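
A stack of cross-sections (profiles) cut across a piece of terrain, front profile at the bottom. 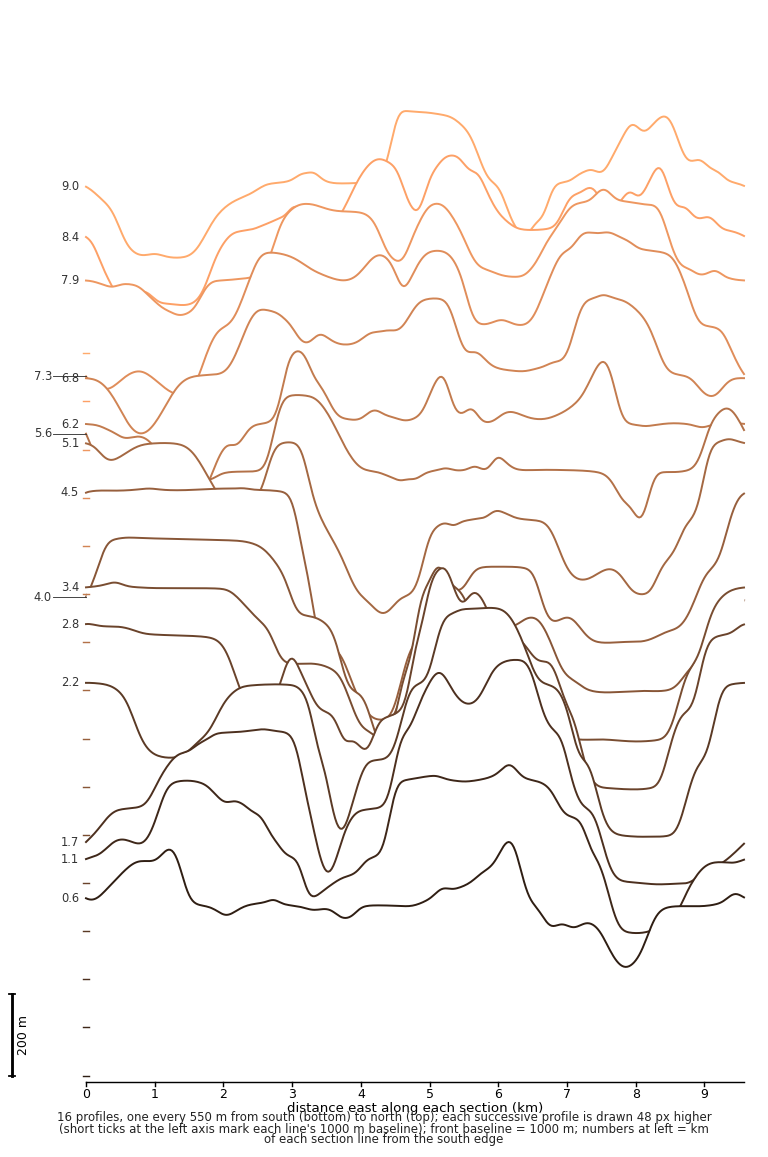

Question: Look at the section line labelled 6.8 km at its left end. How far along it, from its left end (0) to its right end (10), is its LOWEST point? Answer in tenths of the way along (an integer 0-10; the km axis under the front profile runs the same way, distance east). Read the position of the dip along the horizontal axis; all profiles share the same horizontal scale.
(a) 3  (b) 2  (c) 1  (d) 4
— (c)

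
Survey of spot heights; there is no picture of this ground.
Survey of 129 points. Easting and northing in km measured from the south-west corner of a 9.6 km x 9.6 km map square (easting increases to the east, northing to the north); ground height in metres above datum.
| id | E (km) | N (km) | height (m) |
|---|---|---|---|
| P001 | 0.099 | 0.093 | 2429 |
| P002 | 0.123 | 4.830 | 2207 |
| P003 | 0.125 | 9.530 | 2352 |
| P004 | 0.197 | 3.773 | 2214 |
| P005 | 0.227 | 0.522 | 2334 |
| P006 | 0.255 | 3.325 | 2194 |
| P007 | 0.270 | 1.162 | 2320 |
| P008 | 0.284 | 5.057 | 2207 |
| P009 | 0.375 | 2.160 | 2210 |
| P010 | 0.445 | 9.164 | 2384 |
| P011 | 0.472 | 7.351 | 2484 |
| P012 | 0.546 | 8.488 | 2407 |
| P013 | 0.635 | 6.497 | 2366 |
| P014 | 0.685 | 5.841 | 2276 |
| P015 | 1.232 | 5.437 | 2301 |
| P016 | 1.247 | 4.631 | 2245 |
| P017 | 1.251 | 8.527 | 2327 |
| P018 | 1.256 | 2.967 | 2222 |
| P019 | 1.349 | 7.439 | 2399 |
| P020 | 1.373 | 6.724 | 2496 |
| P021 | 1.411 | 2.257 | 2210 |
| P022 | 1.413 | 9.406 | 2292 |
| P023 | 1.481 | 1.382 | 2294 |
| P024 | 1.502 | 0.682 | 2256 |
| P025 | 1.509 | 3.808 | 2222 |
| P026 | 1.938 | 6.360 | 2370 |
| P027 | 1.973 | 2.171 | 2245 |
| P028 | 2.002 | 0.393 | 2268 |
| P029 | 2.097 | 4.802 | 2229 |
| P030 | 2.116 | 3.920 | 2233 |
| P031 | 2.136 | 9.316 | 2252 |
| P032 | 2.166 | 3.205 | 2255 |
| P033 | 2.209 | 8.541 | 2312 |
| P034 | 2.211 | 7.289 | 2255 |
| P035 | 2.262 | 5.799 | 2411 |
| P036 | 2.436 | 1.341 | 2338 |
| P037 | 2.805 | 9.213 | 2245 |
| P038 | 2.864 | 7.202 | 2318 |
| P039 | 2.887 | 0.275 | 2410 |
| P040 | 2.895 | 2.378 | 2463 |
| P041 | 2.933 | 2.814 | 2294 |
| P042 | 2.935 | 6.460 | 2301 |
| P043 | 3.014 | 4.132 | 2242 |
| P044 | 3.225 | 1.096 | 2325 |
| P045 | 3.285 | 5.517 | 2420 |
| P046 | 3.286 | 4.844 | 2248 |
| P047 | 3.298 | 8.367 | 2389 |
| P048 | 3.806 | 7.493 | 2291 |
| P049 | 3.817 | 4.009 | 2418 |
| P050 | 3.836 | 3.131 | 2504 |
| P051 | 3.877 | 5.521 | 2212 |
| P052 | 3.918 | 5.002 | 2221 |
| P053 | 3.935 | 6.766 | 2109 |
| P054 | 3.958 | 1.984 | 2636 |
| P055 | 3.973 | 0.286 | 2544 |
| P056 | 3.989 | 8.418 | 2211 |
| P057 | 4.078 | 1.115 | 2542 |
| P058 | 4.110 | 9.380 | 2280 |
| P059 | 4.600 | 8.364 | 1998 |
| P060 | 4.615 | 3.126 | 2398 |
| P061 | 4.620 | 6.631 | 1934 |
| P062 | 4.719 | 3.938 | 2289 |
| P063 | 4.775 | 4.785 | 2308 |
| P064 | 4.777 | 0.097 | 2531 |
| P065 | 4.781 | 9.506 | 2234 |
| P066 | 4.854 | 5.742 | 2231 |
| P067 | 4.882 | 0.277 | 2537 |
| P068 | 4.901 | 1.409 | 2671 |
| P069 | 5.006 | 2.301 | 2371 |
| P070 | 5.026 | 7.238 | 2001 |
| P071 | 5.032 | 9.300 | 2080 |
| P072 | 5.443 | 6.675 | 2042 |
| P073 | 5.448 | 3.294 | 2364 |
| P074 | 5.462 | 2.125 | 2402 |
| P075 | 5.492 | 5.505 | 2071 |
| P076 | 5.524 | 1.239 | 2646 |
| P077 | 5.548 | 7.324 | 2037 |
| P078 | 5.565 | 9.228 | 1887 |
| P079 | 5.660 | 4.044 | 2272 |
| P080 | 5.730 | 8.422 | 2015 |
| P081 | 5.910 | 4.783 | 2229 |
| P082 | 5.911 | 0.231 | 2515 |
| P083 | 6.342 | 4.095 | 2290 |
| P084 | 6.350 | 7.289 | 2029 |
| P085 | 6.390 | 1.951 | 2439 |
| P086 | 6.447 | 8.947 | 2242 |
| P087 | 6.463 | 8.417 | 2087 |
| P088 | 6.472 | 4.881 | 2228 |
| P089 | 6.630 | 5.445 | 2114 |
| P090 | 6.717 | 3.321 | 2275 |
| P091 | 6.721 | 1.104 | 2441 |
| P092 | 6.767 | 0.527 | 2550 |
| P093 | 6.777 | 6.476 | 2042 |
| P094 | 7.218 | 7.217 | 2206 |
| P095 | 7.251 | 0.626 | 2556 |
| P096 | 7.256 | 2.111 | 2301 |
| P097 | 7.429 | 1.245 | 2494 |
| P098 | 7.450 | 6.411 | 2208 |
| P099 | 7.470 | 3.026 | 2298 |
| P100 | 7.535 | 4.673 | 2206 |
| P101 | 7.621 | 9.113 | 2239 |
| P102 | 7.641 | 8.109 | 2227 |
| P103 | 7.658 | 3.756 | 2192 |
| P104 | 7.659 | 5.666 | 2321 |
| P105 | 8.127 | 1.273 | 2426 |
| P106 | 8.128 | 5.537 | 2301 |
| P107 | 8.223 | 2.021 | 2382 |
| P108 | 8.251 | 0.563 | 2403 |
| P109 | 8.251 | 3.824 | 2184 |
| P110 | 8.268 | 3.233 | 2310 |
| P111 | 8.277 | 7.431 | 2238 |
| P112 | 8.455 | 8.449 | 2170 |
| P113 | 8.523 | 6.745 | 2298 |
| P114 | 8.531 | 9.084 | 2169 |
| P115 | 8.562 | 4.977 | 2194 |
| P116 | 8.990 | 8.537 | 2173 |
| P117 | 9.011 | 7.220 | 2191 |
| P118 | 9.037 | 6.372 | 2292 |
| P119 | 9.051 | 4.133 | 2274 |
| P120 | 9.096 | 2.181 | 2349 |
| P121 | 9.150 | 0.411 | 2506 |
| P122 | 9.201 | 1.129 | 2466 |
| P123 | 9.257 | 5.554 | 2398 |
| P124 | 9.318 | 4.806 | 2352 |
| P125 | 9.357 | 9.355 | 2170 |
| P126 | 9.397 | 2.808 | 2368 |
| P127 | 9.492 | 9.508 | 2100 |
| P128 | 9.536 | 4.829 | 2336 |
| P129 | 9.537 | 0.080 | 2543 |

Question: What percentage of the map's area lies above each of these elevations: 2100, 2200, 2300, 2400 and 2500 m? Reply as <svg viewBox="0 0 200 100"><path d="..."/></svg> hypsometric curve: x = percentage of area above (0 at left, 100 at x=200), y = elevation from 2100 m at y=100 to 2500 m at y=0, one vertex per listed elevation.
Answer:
<svg viewBox="0 0 200 100"><path d="M182 100l-27-25-70-25-42-25-27-25"/></svg>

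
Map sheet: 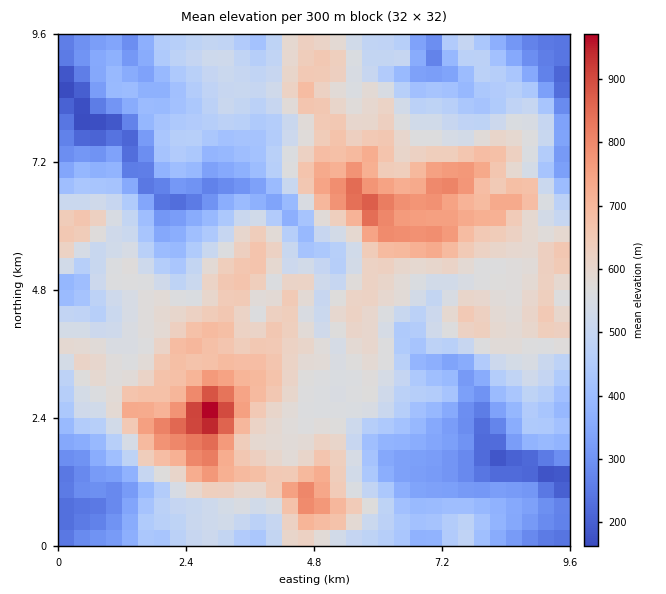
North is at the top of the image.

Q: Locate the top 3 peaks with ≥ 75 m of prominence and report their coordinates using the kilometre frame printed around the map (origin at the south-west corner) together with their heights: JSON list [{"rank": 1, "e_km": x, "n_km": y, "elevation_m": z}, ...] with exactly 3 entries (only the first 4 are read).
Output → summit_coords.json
[{"rank": 1, "e_km": 2.84, "n_km": 2.44, "elevation_m": 995}, {"rank": 2, "e_km": 5.84, "n_km": 6.34, "elevation_m": 893}, {"rank": 3, "e_km": 4.59, "n_km": 0.99, "elevation_m": 822}]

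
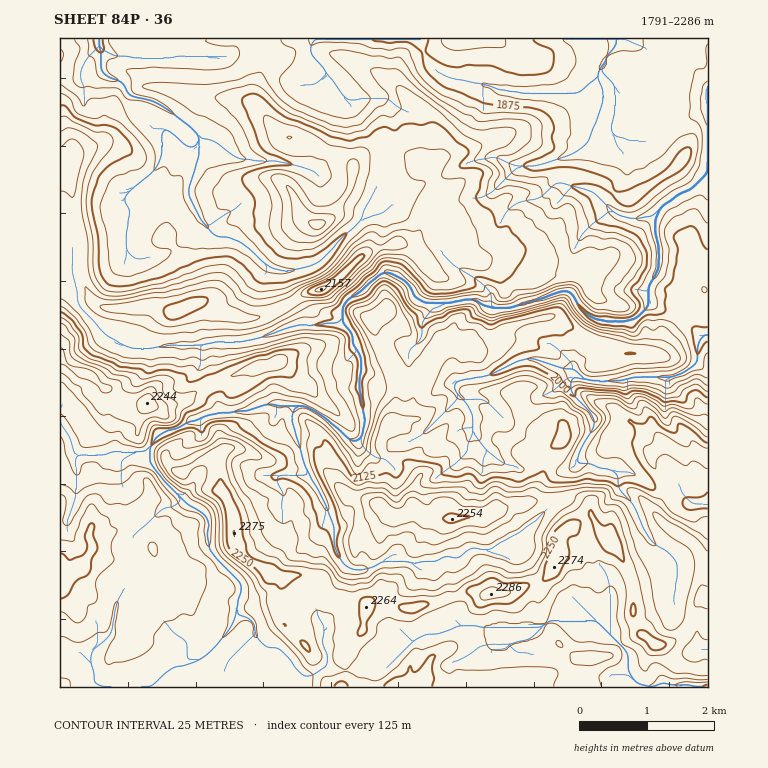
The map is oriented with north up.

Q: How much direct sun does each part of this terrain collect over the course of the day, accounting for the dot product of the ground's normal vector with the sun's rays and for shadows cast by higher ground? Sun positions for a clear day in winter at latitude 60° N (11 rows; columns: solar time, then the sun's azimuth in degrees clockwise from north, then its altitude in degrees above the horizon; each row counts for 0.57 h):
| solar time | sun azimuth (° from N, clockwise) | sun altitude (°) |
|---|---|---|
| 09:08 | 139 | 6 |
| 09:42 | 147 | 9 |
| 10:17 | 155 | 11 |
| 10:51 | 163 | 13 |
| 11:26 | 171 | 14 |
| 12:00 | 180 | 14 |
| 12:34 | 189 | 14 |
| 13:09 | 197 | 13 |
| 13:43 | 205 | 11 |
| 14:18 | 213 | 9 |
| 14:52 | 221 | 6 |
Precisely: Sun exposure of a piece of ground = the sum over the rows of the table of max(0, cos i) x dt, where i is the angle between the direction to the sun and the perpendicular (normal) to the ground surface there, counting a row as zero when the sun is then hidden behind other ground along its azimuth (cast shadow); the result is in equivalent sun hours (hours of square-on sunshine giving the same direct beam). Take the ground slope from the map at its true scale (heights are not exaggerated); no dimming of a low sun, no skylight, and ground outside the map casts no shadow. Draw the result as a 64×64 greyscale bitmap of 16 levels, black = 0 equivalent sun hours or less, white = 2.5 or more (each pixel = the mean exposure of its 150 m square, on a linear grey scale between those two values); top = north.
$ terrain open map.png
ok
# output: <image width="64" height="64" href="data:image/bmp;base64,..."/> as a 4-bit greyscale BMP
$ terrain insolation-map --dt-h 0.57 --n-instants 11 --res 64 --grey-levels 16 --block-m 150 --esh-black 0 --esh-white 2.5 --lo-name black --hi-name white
<image width="64" height="64" href="data:image/bmp;base64,Qk12CAAAAAAAAHYAAAAoAAAAQAAAAEAAAAABAAQAAAAAAAAIAAATCwAAEwsAABAAAAAAAAAAAAAAABEREQAiIiIAMzMzAERERABVVVUAZmZmAHd3dwCIiIgAmZmZAKqqqgC7u7sAzMzMAN3d3QDu7u4A////AGeHiIiHZ3d3d3d3d3ZDRDI0ZodXd3eJmIiId2Z5qN7/ZniIiIh2Znd3d2ZntzVVZjNkZEQzREREZ4mqmJqd3Kp3d3iZiIh2V3d3Zmrcmqh3dERqhVVDIiNGnM3aicyGZoiHd4mIiJmFd2VWraV2iod2RCapdmZneJlBETer/qh2iZh3d3d3iIhXdpvqRodquHd0ISV3d3dmZTREWN1jaomaqId4iIiIeHV3naVXd2eYd4d2VWd3d3dUZ3d4dDEViKuoh3eIiIh3dFipVXeHZ5qru5d4q6qqmWd3d3mVRVWIuYmHdoiJiHd3maZneId3maq97Km+3duph3d3d3dmZpuniXd2eImYiIdYiId3d3VHcxFHvLz/26mXd3d3Zmd2eZiXd3doiIiImHqpqIiFMRVlEAAUZFRpqrp4iHh2d3ZVeZmIeIeId3ZGu8qrqXEAARNCIhEBEAE33aqZmXZndmZniaqYd3dmdF78YxIhEQEQATVVUyEAAASrypm6ZWd3ZmVoiIiIdVQ1/7MRAAASiqlUiYdmUxIjI0ipmslFZneGRGiGZndmZTrsYzJDIjWJq7qrzJhmZmZVZnmbt1VWipU1hniHZWd3Z4dVVWdURWiavJq97Ly5d2d3iJhlVXq6QkVXZ4hVZnhnd2ZmZnVFR4nNy8vf/+yoZCWIhlVVmnIDZVRWaIVVI1iGZWVWVkiXmau6mIq6zrqFITZ0NEeVABSERDRFiFITrIRVZWdlaqiqQnZGUhFXrMhCFGMTSEETMlUzRFRXVI//hEVmVFWbl0IRISIiABESRnVTNhF0A2Z4IyJEVmQr+YdDMyJCNshBAAABAAEQAAARARAAIiAWd3hURDNGQq/ZZVRUQxE6kxAAESYwABAAAAEQAAAAA4d4iWVlMiEFxGqGZXrMlnpDEBEkMTMAAAACNGMAATV6p5qaZTJFMjhhFHibunVlhlMQFUQgAUISE3iHeUFHiJqJuZp5vMrfsyUgAmhSATWFUgBIUyRURDR3ZEZ5tleJh2p1YmmJvd2iAUEBAAETRVYxNTaZhEZVRGVEd2eaNmZlZCVAeIm7qKy0ABEBI0RGgxSmNZmKY3ZWVFZWZ2cyeIVAIxGIi6q77/xSEAATVFUgamRERWeVR2Zld1VUNDd3MjAQAoi7mIi6aN2kZ2MjQ0u1RFQjMzhCZ2iYQhEBrGEDAAASi8qpUzMSWKzN3cvv+lRFdUVXQ1WImZdjAARBAAAAACG8mHZAA2UkjKne3cymVmV2d1eVNEMzRXhAAAAAAAAAANzHICEAJFIjeIv+t0RmhkeHZoqpYwAAABEAAAAAAAAAtRAAAAAAEhECWK2nZnZnioZWeazepAAAFUV4h3ealAJhAAAAAAEREQAAEliJmEWZZUR5qqmrlleYmWZ5u6l3U1YAABIzNEMxEAAAAleIZ7hmc0eYdnibqGmql1MhEjRSNEEjVorLu6qYQQAAASNayIq1RFVlV3eKupcxAAATM2UiI2eaq+/d3e7upAAAAW7KqWMhRBIDaauqcQAAASI1igFIzcy6vNzLqHeu6ph1qlinMwATIAABNXYgAldQAEiZE2hlZ4dEeZdSERSu3vwwA2QQAAAAAQAAARK+yYMFZ4g1UgAAAAACRlMQABf//2ACEib/yHqMtkAAKadCI1dneHdiAAAAAAABIyEAABOv+RABW+//6uu93bvbiJqpRFd3eGMQAAAAAAEjMyEAAAb/0gS+uGWO2ZiHmsmImsxjZ3Z3dUMRERERABMzV2QQAE/+7+t1asqYiIiHVniJq4Vmdnd3ZVVVRDIREjaaunIAFL//11aYZmeIh2dUVndmdmd1d3dmZmd2VDETaau821EQFZuFZ3ZmZmZmZlJDMzNYl2V3ZmZmZmdlVniamqvfxyESATZ4dndlZVVmZBEAFFh2VXdVZmZmZmV4qoiHiqncgxEQNndmZmVVVEZmMAACVERFd2ZmZ3ZmVpl3h2Z3MCeXVERGd2ZlZUVVNGVVRphjM0WId3Znd2ZYiJh3d4UhJZl3dlV3dlQ3czNCNFat3cYiNaiIiHZ3ZmiHeJiZlERVipd3ZVeIhzJYdkMTWpZq3aQjqJmJl1ZmdWZ4mqpTRVV4h3iYVFeIggATRXmpZEWM/paImqqrlWV1VEREQgE2d3iIiJqXQleXEAFGdlREQ0e9uGiru7unZmZDIQAAJomHZniId4iXIBN3VBARIzRURGq4Voq6qGZmZmZXibzsqYY0aIdlRWiZm97cuFNFVmVURZhEVohkRWZ3d4maqqmXQhJHZVVEQzarq6l3h2Z3dmVDVzIhNDNGd3eJmZmHVDEAACRFVVVDIkV4d4iHd3eId2RGMAABNGd2eqqqqXMQAAAAIzRFZDIhESNWZnh3d3eIhTQhAkVWdVi7qqqXQQAAEzMiNFdSESIAABJGZ3d3d4h3ZTQzNUNGrKmZmIUxASNVVUNYhBASEiEAETRWd3d4h3d3EiISSc25dVVUMiI0VWZ3iZcxARIzM0VVZmZnd4iHd4hEUxFmVDMiIRESRWZ2Z4mphCESNFaKu8zLqHd4h2Z3iodlWpVEREREMzRoh3d4moZDMzV5mqqru6mZh3hlVWeKiFVTRFVmZmZmVniHZ5mWQyNFaJqqqqmYiIiHdmZmZnh4hEiZiIh3iHd2ZmdndTIREkWJqqqph2ZmZ4hmd3d3d1VmiYiHeIiIiHdmVWQhERERI2iZmYh2VERWZ3d3d3d3"/>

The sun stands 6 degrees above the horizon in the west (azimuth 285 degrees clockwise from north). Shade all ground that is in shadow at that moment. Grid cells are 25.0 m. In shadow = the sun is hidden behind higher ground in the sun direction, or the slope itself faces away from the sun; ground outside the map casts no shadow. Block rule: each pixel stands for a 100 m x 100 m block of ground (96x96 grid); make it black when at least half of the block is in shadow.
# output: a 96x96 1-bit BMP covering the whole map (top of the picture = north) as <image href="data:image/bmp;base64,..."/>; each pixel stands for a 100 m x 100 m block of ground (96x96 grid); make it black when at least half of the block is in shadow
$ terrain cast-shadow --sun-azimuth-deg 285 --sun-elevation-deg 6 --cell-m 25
<image width="96" height="96" href="data:image/bmp;base64,Qk2+BAAAAAAAAD4AAAAoAAAAYAAAAGAAAAABAAEAAAAAAIAEAAATCwAAEwsAAAIAAAAAAAAA////AAAAAAAAAAAAAAADgAAAAN8AAAAAAAADgAAAAdkAAAAAAAABwAAA8QAAAAAAAxgB4AAB+QAAAAAAAxwA8AAAODwAAAAABxwAOAAAAPwAAAIABg4AAAAAAHwAAAEABAeAAAAAAAwAAACIAAeAAAAAAcQIAADAAAeOAAAAAeAcAADAAAePwACAB+AYAABAAAMH4cmAB+AHAABAAAAAQZ/AB8AHAABgAAAAAD7gB8AHAABgcAB4AAz4B8APgABgMPA4AAD+B8APgAAAAfAYAAB+B4APAAOAAfAAAAB8D4AEAAMAwekAAAA4D8AGAAYAYcnAAAAAH8EDgA4f8YHAwAAAH8EDAA4/3YDA/AAAP4MAAB4/zgCgffAAPwIGAA4/zwAgPfwAPwAAAAw/xwAQEf4APhgABgA/34AAAP8BvHjEB/A/3wAAACeB/HDgA/B/nwDAAAMB+GBAA+B/ngDAEAAA8AAAA4D/jACABAAAYAAABzD//BAHhgCAAAAABhj//DgDxgDwAAAAAAD/+DgA4AD4AABAAAD/+HgAcAB8AABAAID/sHgAMAA8AABBDEA/MPwAEAAeAAABDzgeIPgAmAAeAAMAD8gEIfgMaAAPAAMAD/xAY9wHOAAPAEcAD/8CYxwDnAAPAMwAB//gIDwB2AAOAMAAB///4HwAwAAcGcAAB+8/4fwAYAYYEcEAg8c/w/gDYAf4AEEA4+APh/wD4AH4AAEDMGAHh/wB8AD4/+EHgAAD//wB68Ax//4BwAAA//wAw/AQP/9/8AAAf/wAAf8wAD//+AAAH/gAAHxAAD9/8AAAA/gAAAAAAB9/4AAMAHAMAAAAAB5/gAgf4CGMAAAB+Dx+AHgP/+GeAgAP+AB4AHgD/+A/HwAf/ABwADAA/+B/j4A/n4BAAAAAP/5/5/48D4AAAADwD/5//7/4D4AHAAB4A//+/7/4f4APwAB4AP/8PwH4f4AP4AB4AH/8HAAAP8Af8AAgAD/4AAAAH+Af+AAAAA/wAAAAD+Af+AAABgfgAAAgD+Af8AAAB4PgAAAQD8Af8AAAB+AgAAAYD4Ef8AAAA/AAAAAcB4Mf8AAAA/gAAAAeA4Mf8AAAAfwAAAAfwQEf8AAAAPwAAAEf94E/+AAAAHwAAEGPz8E/+AAADD4AADCPh/A/+CAAHB4AD59AA/g//CAAHB8AB8OgAf4//CAAMA8AB/mAAH8//gAAAA8AA/wAAD8//gAAAA8A4f8AAA8//wAAAA4Af//AAA8fzwAAAAQAH//4AAcPnwAAAAAAD//8AAcDPgAAAAAAAB/+AAMAfAAAAAAAAA/8AAMAcAAAAAAAIAfwAAMAYAAAAAAAcAPAAANwAAAAAAAA4AAAAA9wAAAB8AAA4AAAAA9wwAAB8AADwAAAAA8gYAAD4AADwAAAAA8AQAADwAAPwAAAAAdAAAADgAAPwAAAAAdmAAABAAAfgAAAAAF2AAAAAAAfAAAAAAB+AAAAAAAeAAAAAAB+AAAAAAAcAAAAAAAeAAAACAAIAAAAAAAcAAAAAAAAAAAAAAA="/>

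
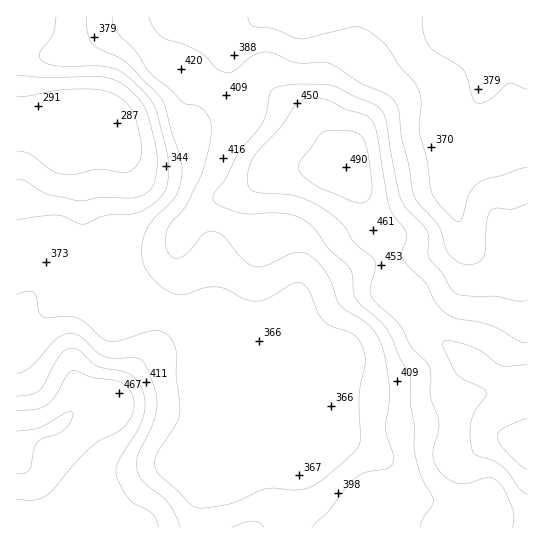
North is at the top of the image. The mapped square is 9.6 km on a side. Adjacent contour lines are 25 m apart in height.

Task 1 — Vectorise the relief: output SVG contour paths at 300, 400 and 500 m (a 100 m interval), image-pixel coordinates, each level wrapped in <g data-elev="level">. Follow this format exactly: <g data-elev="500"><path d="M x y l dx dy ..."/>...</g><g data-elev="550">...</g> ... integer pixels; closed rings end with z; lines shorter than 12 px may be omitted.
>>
<g data-elev="300"><path d="M17 96l10 0 27-5 19-2 24 0 14 4 13 8 9 11 5 15 4 23-4 14-4 5-5 3-7 0-24-3-28 6-16-3-23-17-6-3-8-1"/></g><g data-elev="400"><path d="M180 527l-5-13-6-11-25-21-7-12-1-7 2-8 14-29 5-20-3-19-7-20-5-6-7-3-21 0-9-1-8-5-16-15-6-3-6-1-7 2-7 5-26 28-12 5"/><path d="M264 527l-5-4-6-2-22 6"/><path d="M527 203l-14 6-16-1-6 2-4 11-1 28-3 8-4 5-6 2-7 1-7-2-11-10-9-27-19-21-6-8-6-34-7-26-2-27-4-8-5-5-29-14-31-19-8-2-25 1-28-11-8 0-7 3-21 17-10 0-6-4-11-11-8-6-15-7-21-7-9-10-4-10"/><path d="M112 17l1 6 4 8 18 20 15 22 19 16 14 14 14 3 5 3 5 5 4 8-1 20-8 32-16 32-15 17-4 8-1 14 4 10 5 3 8-2 8-6 12-16 8-3 7 2 5 3 19 22 12 9 12-1 28-13 12 0 9 7 10 11 5 10 7 18 4 7 28 19 6 8 6 10 4 15 4 27 0 16-3 28 7 25 0 9-6 5-21 4-11 6-9 9-17 24-17 16"/></g><g data-elev="500"><path d="M527 419l-25 10-4 4-1 4 3 6 6 8 15 15 6 3"/></g>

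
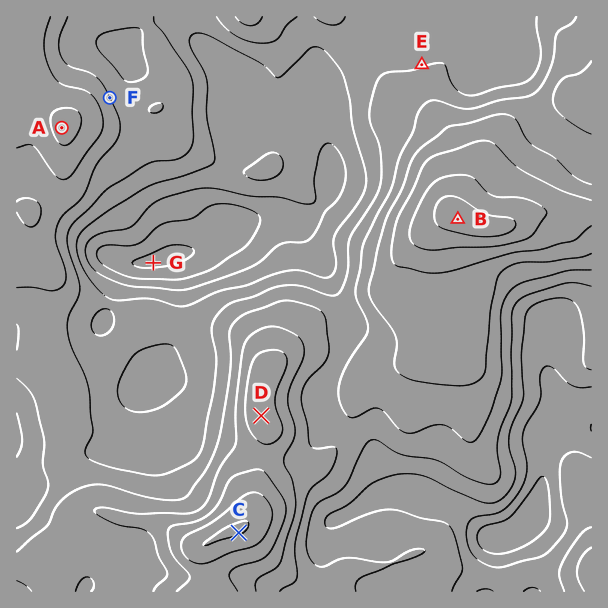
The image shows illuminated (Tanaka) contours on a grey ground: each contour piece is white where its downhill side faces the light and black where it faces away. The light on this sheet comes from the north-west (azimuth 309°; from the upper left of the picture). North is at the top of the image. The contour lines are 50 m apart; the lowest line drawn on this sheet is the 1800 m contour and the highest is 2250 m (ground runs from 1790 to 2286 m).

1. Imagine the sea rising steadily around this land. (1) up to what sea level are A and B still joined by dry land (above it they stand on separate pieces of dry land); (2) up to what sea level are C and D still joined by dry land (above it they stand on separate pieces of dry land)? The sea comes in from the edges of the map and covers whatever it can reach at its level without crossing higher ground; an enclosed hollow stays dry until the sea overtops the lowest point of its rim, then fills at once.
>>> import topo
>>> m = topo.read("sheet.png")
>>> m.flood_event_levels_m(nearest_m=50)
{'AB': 2000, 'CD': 2150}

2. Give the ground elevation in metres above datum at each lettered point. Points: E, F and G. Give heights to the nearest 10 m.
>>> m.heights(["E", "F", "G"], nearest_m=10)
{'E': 2000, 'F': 2050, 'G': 1790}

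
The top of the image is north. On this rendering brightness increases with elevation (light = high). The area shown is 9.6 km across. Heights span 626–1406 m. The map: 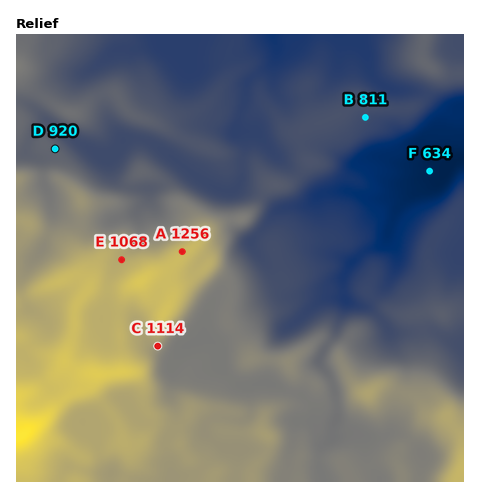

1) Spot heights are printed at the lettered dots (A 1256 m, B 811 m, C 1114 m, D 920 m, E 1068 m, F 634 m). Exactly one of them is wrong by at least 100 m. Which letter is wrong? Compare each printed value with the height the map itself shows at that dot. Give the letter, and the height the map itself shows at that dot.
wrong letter E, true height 1193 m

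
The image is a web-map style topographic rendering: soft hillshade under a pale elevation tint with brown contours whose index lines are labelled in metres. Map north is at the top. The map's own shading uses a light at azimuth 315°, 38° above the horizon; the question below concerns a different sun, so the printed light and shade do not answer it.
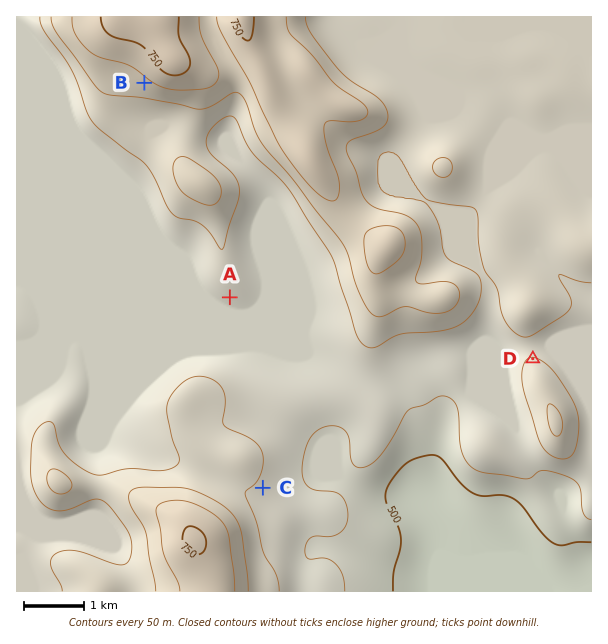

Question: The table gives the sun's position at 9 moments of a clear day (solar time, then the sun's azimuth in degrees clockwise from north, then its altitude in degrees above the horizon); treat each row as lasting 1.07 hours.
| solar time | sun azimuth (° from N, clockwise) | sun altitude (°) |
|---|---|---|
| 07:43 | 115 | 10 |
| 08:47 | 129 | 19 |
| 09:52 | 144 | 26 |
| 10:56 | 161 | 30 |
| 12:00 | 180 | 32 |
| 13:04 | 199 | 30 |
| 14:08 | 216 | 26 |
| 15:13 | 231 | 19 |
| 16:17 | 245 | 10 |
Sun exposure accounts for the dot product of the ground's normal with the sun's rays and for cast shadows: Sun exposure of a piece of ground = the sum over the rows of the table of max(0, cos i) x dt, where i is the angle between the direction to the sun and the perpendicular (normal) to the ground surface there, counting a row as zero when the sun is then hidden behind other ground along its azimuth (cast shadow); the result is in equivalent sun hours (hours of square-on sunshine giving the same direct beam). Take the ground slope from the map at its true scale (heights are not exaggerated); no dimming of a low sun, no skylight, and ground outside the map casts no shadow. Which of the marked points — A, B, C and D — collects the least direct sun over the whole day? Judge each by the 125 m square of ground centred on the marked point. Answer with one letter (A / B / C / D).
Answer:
D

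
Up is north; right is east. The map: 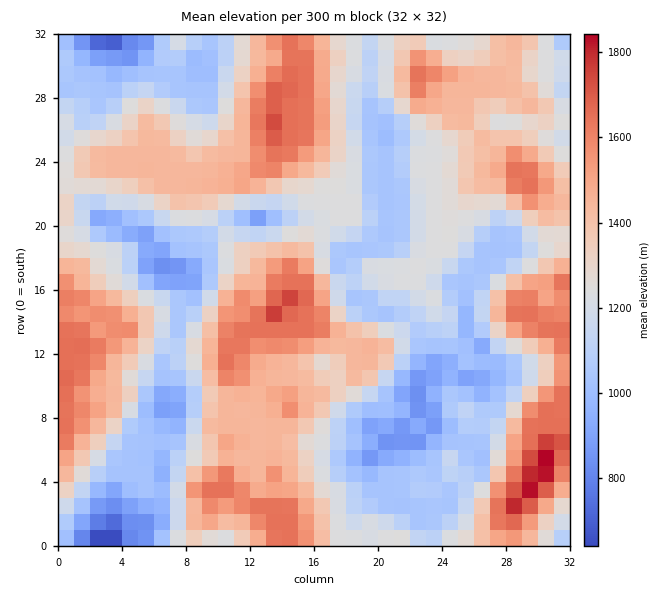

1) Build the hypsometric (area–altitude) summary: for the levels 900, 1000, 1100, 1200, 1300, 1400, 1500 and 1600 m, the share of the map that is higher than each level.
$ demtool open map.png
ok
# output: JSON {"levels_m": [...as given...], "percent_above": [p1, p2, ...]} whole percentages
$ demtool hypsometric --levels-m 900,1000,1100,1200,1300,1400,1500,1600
{"levels_m": [900, 1000, 1100, 1200, 1300, 1400, 1500, 1600], "percent_above": [95, 92, 70, 65, 43, 39, 17, 13]}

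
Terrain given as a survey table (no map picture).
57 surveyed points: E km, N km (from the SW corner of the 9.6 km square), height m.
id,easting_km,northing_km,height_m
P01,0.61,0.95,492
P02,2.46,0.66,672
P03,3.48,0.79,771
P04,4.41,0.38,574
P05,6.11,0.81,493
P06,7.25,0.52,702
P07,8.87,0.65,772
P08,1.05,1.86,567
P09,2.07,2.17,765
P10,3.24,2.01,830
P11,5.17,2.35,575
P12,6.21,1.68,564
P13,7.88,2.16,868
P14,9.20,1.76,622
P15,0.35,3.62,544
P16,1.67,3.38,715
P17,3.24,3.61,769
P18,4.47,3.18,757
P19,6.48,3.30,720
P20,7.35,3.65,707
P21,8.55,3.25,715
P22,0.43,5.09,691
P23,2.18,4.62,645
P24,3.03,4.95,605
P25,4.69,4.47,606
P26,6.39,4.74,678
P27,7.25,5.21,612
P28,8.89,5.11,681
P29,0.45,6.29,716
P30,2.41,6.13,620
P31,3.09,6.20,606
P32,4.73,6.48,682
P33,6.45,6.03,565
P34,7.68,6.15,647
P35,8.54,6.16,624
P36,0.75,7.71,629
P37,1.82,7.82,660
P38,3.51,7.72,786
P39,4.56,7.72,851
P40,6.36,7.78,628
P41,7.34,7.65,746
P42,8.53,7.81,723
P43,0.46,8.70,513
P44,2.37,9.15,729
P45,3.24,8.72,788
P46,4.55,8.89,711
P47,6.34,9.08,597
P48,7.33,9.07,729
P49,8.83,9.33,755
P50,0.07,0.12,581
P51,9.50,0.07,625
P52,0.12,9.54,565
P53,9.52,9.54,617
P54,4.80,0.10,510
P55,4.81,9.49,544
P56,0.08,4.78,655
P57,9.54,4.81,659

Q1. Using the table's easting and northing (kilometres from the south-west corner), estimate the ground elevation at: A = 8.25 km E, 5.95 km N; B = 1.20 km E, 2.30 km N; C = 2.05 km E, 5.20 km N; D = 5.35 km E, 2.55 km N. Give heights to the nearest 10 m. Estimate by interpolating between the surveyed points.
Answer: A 630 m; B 630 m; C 590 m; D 600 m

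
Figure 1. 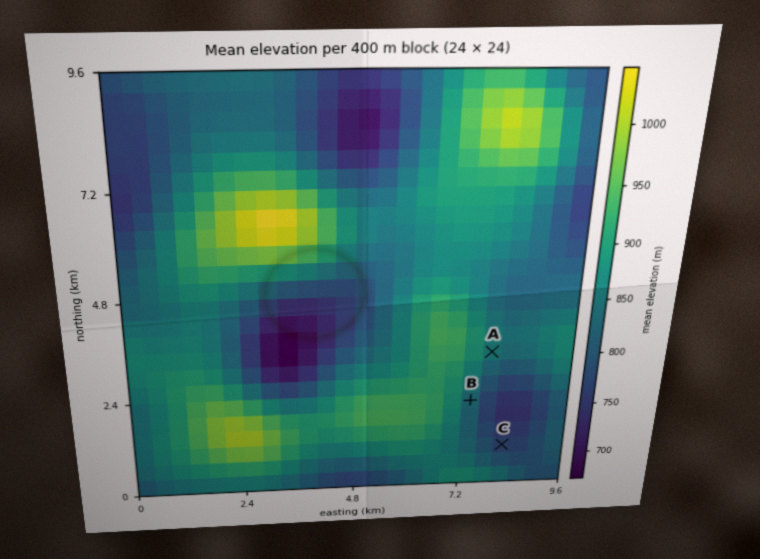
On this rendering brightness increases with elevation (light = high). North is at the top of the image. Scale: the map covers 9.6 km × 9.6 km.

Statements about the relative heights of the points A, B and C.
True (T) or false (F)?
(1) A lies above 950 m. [F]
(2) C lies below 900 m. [T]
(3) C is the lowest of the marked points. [T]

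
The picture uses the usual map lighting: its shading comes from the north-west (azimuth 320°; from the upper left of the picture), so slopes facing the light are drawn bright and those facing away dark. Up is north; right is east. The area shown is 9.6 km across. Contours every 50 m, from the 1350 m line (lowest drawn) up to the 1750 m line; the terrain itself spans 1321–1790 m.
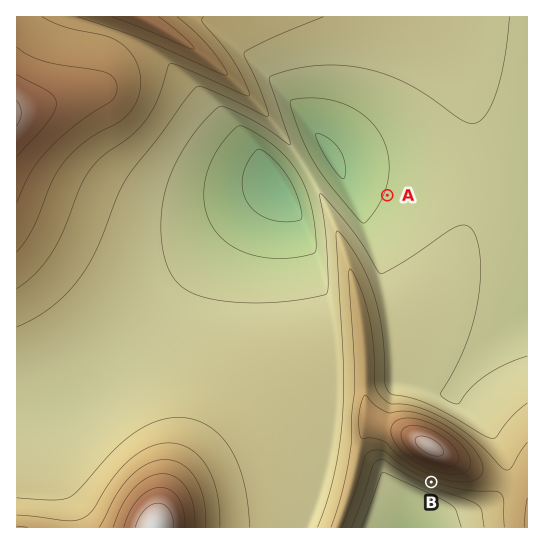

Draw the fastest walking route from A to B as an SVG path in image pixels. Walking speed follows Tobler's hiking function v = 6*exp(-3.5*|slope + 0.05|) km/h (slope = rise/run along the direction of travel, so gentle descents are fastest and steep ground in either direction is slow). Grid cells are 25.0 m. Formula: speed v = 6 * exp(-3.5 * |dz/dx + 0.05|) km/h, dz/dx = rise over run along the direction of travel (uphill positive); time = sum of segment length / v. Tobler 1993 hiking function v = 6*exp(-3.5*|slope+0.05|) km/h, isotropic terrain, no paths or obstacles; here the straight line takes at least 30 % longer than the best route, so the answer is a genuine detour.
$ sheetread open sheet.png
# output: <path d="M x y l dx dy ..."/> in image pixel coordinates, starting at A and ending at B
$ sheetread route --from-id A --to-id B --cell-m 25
<path d="M387 195l0 62-8 17 0 103-1 2 0 23 5 11 0 17 11 21 24 24 13 7"/>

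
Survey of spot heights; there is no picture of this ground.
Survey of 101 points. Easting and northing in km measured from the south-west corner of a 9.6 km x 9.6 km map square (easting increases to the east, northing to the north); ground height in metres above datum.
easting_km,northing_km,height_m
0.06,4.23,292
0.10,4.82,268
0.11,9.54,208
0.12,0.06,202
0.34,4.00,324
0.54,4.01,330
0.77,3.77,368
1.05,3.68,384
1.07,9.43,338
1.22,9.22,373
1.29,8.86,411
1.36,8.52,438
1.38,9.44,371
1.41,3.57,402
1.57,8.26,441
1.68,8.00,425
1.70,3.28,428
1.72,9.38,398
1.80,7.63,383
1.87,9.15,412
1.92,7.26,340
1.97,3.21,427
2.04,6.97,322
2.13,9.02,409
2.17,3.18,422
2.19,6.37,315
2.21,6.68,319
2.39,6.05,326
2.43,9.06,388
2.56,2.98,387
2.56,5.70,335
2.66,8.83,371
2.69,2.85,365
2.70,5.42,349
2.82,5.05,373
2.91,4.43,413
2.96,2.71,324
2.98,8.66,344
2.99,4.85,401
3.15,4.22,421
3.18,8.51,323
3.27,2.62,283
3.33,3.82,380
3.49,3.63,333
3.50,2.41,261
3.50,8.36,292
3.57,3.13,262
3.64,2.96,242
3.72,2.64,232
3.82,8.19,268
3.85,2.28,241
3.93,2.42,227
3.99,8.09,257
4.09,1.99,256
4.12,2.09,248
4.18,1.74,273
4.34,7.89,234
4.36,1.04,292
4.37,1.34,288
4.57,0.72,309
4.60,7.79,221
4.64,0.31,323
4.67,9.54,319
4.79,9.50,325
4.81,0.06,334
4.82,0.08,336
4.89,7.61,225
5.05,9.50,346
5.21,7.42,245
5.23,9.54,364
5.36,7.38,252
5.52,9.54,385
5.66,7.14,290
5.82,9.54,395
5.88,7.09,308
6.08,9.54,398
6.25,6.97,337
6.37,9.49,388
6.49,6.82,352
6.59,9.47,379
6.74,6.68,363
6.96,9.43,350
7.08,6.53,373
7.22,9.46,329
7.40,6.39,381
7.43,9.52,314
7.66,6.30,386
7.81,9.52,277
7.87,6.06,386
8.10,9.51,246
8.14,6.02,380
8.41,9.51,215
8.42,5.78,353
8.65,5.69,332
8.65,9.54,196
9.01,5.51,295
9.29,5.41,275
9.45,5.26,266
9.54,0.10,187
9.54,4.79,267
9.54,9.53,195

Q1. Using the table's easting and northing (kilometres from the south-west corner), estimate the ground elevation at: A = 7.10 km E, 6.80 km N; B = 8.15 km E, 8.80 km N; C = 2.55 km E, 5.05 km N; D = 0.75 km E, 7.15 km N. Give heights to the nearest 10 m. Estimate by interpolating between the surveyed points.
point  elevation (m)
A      370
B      270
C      340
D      340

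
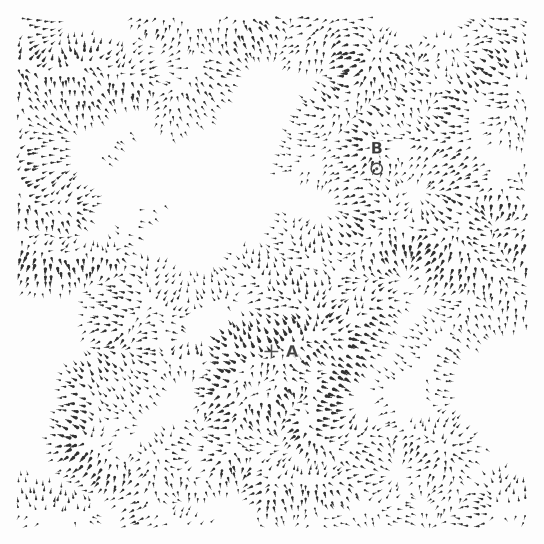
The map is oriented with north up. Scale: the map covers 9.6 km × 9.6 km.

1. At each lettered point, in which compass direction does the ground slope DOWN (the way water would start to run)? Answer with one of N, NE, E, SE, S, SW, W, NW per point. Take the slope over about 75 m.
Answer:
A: NW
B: S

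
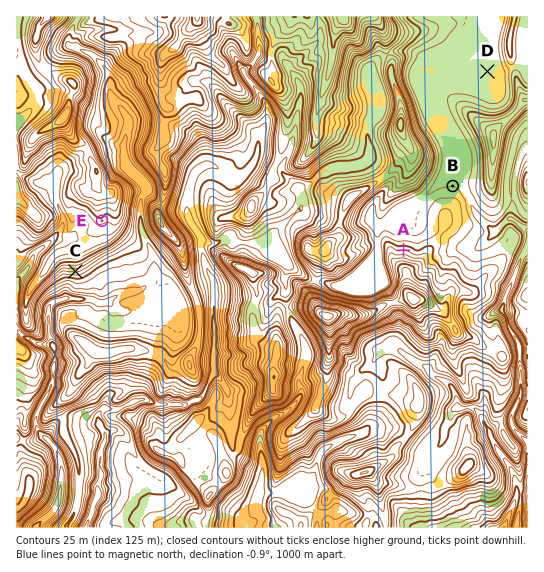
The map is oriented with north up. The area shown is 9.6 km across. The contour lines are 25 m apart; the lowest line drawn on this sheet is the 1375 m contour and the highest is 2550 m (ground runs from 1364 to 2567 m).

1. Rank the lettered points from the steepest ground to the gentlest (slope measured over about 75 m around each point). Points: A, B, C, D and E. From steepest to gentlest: C A E B D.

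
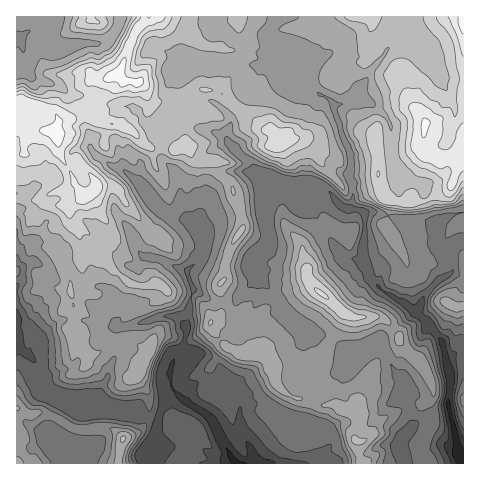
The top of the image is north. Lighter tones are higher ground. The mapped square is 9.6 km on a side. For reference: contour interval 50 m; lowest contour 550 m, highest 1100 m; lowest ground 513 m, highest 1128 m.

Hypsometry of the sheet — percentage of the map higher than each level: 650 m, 95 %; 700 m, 87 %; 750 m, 75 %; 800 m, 62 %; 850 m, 45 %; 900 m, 28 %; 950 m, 16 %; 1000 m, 9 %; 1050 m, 4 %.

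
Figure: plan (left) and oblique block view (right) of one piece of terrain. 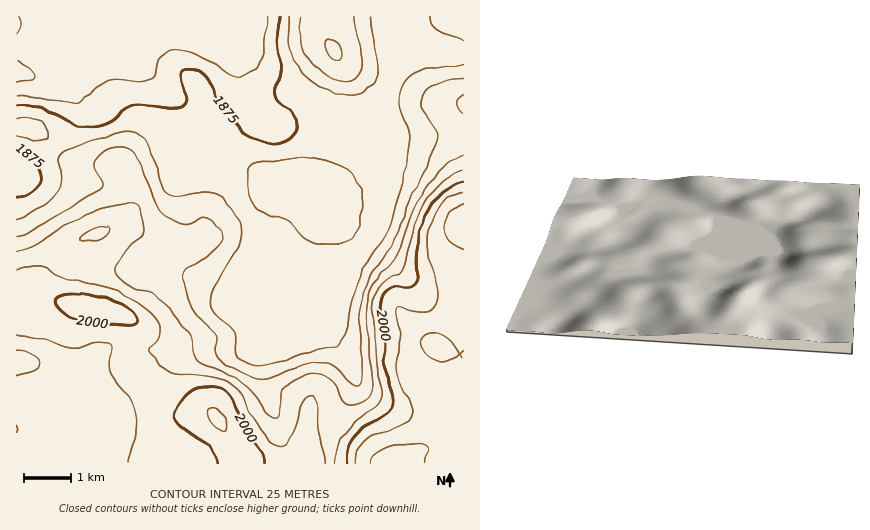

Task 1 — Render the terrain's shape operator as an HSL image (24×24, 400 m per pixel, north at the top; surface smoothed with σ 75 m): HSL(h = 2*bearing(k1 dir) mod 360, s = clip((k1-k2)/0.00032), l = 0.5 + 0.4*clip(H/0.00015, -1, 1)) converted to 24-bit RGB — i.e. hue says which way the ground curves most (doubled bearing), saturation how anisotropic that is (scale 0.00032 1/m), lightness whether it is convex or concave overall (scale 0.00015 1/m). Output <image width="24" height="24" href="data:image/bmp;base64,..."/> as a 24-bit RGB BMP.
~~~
<image width="24" height="24" href="data:image/bmp;base64,Qk32BgAAAAAAADYAAAAoAAAAGAAAABgAAAABABgAAAAAAMAGAAATCwAAEwsAAAAAAAAAAAAAq6HEu6G/inOjfXCQT1CCNlGRzMups3mHgHJrbj5QYUwwgN9KsOKzMz3gNRrU7+bQEhGEACCQ7e7dw7LUupzHm3moeHSOZmKBhpgzm4RInlVdi2J6b25/N0ljmbdWr01Yp0tgeDyBiMSQrfm7c9afMxxnVyBt9NaKKkBxAERcvN6pwp25wWq4xnOwtHG0h12am8k7NoA7d4Ftgnp4e1N1UlZ3fZ9khGVxhoG0dmjK0e3VteqtSn2CIgouVzNq796dVpyDAXRzMbZ7wC4wjjQdqpkuhndXlnaV3NHnkXXARn9yeWyBjUeHb5RybYp1drugVprDg6HO3u3k6urdWx+3QQmPVW674+DGw62mGru/BwssigAI3XscrddkSYRjY4Ndr2KE3mCktlp8PFNkglmRp6aOdLmbb8ycP56hT+OiouK72ajJegbCQBXZiZvc2tHj6+DmbyqoIQAz0Dsq0uu7yM6VclBGVm1DPD0NbGAdzYpERnNsPZKHm8CjiLyDj41MWH89XKIQOlMAMCkDKRIKJTwPJWEPiaM04G0saQFMEgAzx+Kz1uKyx0RnwKCNQobKV65fQ7SOma10nH9kMGUoZHETlJAYXslDWq+tt3yOgoXNQTypT0J4fYB7ZH5TQWogfXcqYSR2Ggo7xulhw71dl8HH3OrnMS69urjadmK+oGGKt2eKo17Em+rtzP3/kcHnUlWrfNCigEuykxR0gmSDf4B/f4B/f4B/Z4BsDg5RWw2W5u6sfON9b9iruUtLcyo8p5R6c1S3prfm0OD7zOL/0O77mjrnqDJelXppo3g3OBwfd1RzgH9/f4B/f4B/f4B/f3+ACCJNAQ6/8era2fLeXDKCjClItW9ylaulXcm0UNWUW7hDm6smb0MMPwkNwKhFfUxMtExAVHt1SHV/f3+Af4B/f4B/f4B/f4B/OmF6ACUz6PfU6oKUeAlToJZUmLaSr527uGJjfnEkVVEWfGMVbF0lVnlWvbNdXk9rtmZvrJFhJWtac4CAgIB/gH9/gH9/gIB+eX6AADEzau0TuAA21B9PutBsbZZFnmWy21fA6n/BvF2jpKlrbpxeQHVxs7mNUF6Wk2an06erZaKxMGt9f4B/gmd0lEg6h3YvXY8sDnBaFF5VnSKs5Z625ceymG1sXUtcaHmit53Y58H36tP0z6bbVrHFecXHcEvDbmOpyM+9rY/GRCqDeGJNbUZSnHiUu6a4rMe2MpSYBycsFCtR2J2r8tDNw6G6WXiKaIdZbXU9gZlGu4V/4YbC2bGmO6GlTTaamYawvsSglTqLniWKnWR2aIN5X5t8kLeQt7ymYFibGDpjAjNBYLy+8Nvf6d/sNFksdEQ7l4tGgpw5Y1wei3cg7/CBRYaHJzVOkZdeunhSdydrlFGdspy6lJa9gbe+ibyqo6iXgl6eMzaBE1RiDIJSodR84NrARDFabmU0j7JWnl1TqFlwgMx6uOeZaEaCPChNf3U9iG05XElxY7q4lb7SpqbXpqrNjI61p3eYlFSNVEp5O1tzJHRMNrUYst89STUaNNtiYNC9bYvUrbLk3d3qzLujbCh7YER8lmiao4+NacC/X9K6UaScjV5dsHlWi1ZMkkNDi0xXbGl9RVd1U4twSLA2fqkqqsnok+zVKNbENbGtWKCiyn934VNciCuEaF+DbI+UmrqScb+cWod9Vzs8ZFE2on08hFVEimxbfZ+NaG+ST0dye31Tk5Q9iosw2OHzzM3vdVTMajtlR0IokooxwXtmj3O7YV7AhHmtqseba5iDZTFTajM6entJh5VXiYxvc55oiIVqdVl+e0OElW56maGAhJ+Fx7tugykmgBksh0BgZ2mUcbqPg6WVmF16aCQ5vr80itBackJ4gDGLnG6rj5SokHVlgk4xmoMZPYodMG92TGi1k53GqbXVn6TaZEgDXz0YcYtIY5qMeaagf6h9eFJjgyZXsmK52fLjlLfMSy6YUUe0j3S0wD15oCE+qUlCvd+mfN20Gn6eMJSUZ8Cgd8W4dZW+c6Njc7GUapuAW35daIdQhXpNZUVhVW6qqeTFlcqKnT5kaztrVUtfaytKnidLt3mSw9/Z2/DhmcTKHR+LWIFwSYYwWnAeREsUmaa1g3+Yg3J3fXZueIBodXtlXXt4S6VlpsFDg1gwdzw1dmVaOz9uTyqitIbJvtTArdu0x9euo3uVOhppf3yAiV1qjXJdfVNRrKtSh4JkgXt0gH9/gIB/e35/b392aYFclo1RhGZggH19fn+APFNyJjBUnV9V496Ws8tux89ai3ROOiVldG6CiniVi4eba2ii"/>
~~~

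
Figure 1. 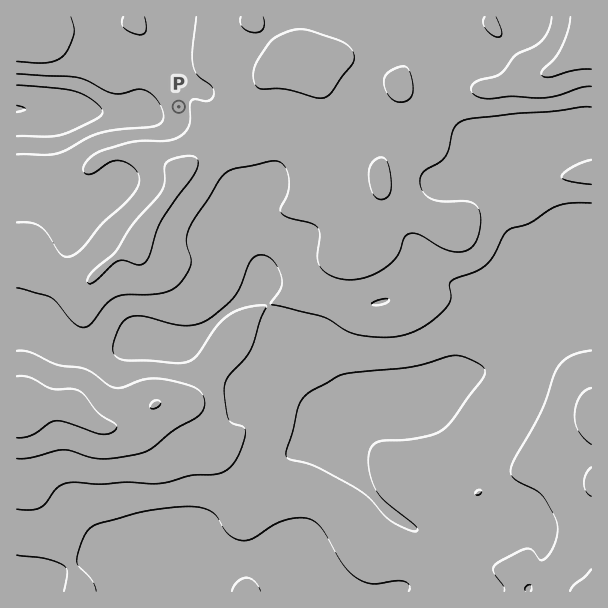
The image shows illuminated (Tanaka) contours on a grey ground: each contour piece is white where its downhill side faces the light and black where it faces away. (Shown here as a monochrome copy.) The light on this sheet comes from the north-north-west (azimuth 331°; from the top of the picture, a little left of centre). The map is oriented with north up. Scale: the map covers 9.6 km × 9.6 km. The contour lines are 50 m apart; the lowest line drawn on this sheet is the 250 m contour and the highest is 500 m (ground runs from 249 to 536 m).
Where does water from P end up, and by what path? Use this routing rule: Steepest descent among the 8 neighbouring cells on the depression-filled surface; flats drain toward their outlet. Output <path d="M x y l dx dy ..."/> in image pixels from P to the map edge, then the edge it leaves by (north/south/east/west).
<path d="M179 107l-9 0-2 1-16 0-2 2-15 1-1 2-50 0-1-2-35 0-1-1-26 0-1-2-3 0"/>
exit: west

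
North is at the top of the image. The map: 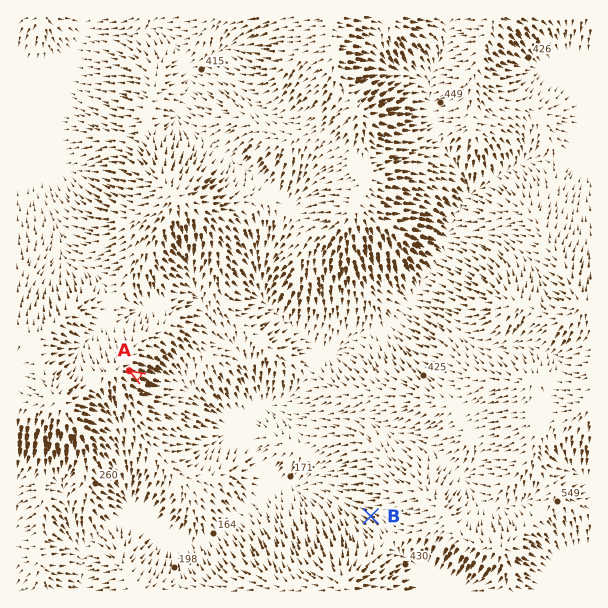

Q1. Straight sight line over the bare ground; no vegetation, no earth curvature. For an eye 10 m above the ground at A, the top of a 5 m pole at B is in view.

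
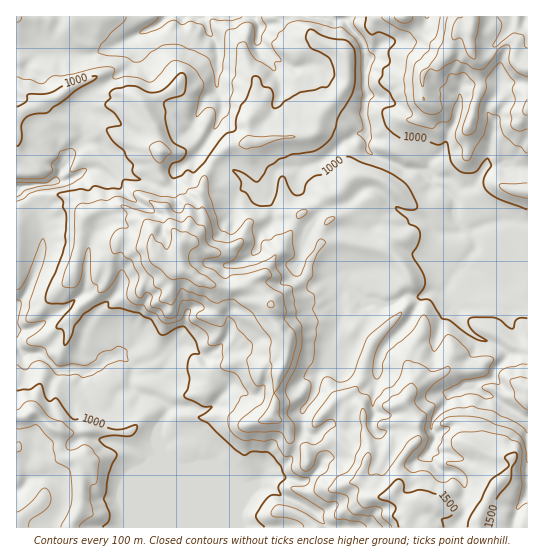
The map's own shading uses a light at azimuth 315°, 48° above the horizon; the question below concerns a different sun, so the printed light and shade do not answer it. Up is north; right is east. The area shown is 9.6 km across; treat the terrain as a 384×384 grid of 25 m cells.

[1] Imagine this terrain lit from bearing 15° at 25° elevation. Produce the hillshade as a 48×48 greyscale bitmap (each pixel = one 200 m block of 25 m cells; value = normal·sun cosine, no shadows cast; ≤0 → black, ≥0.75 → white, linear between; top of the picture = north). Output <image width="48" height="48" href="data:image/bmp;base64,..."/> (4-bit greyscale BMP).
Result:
<image width="48" height="48" href="data:image/bmp;base64,Qk32BAAAAAAAAHYAAAAoAAAAMAAAADAAAAABAAQAAAAAAIAEAAATCwAAEwsAABAAAAAAAAAAAAAAABEREQAiIiIAMzMzAERERABVVVUAZmZmAHd3dwCIiIgAmZmZAKqqqgC7u7sAzMzMAN3d3QDu7u4A////AKh4mVaJmIiIiIiIZTR8phAAA4moeKmJm6iImHmqmIiIiIiIh4q6UzAAFZiImqqJnLmJmJqpmIiIiIiJq9tzATMzV6qru6qIjIqpiJiZmIiIiIiIm7dmRDWJqr3e25mXiniZd4iIiIiIiIiHiYdVmpmbvM7uynipmneHZ5mHiIiIiIh2d1MjqruarM3smHiamniHequoiIiIiIdVVCJXeImqq5nKhmeJuoiHi825d4iIh3UyEBGMhnmruqaLdnq77Yhli7uYd4iIh1MAAASriZicqaqqisze/2Vq3cy6qYiHdlREIBrJaIebmJu6rd7//5e+7dy6qpiYh3iaqHuphnebh4y83///6M3ty7mZq6mHZXmruqqKuInbiZzc///rY9/MuqmZqZh3ZViYaJqZq93czMqZm9ynRs28y6qZmYmYd3dkJWaqrf3Ly8uGVneYisvLmZqqmZmHeZY0VXR5rLuqqazKZmeK3szHV3iamIiImpZXh4ZompmYmazMmbys3JdlV4eIiIeJl1d4h3h5mYiYm7u7rN7amnZmd4d3eHVXUzVmZWqZmIeZi8qrztuYmneIh3d3dlICEDRkRI3KiJirmKur7qiaqWVol1dlQwABMkVURJzKmZqruYvM25q6qmZVeGRUEAATNERERpu6qpqqq6vcuaqqqjh0RnRFMCJTACM0e+yqqpmIiajKmZmqmUiHU3U2ZTRRAXmJrO7KqpmIiGepmZmZmGiZdmVlVCNSbO/v7M7JmYiJl3qpmZmYiYiZmXd1IhR3vcrf/rqpiHeHd7ypiJiImZiImXh0M0iZmJiL3aiad2ZmaLqYiIiJmJiIeHiGZouZmu7JrMqZh3iJmpiZmZmZiJmHZ2iamKyt3O/rrNuJmJqqqqqZmpmZmamHZneKie3v7s3MurqImZiJq7qYmYiIiLl2V6qYru3/7susypmpmZmImYiImHd2VPqHet3d/c/+3cqbupvLmImZl3mqmIdTEZq97u7v3f/c3LmZiJq6mYeZeLu6l4dDVgR83My6vKi8zKqYiJqqu6iJrdyodld6zCNVd5iJh2aKvamGeImau7vO7amHUzerunmXZ3eIZlVorKZUVmdnis3up1ZmVEaIZXmHV4iFZ3q7mqhmZVREV7zJZndUZFZ2M4mHZndnmZzbubupmYdmZoqoZ2QjVDV1I5h3iHiJh4ypqaypvLupiHiWZUITR1d1MpZniYiHd5uYi6uJqrqqqIiWeHMTWZhlZJiHZ4h4eLqHe8qKqbqqqXiJmVE3h6hmdqzLhniqrOuHmciJqrqquneYZUOKhod4eN7cy5i97/ypqqiIrLqqqpiVVlWHdVd4Zsy87t3d/8u93Kl4zbqqmImoiGeFQhNVIqq8zd7t3KvP7Lh67Jd3dnqpiHqnIQRTN6mqmJvNy6ve3Ld76mZ2ZpymiJqpU0mEioiIZneJq8zMvKecyImXm+9jZmeZdXmHmnd2d3dmeKzN3JrduJu9//wzIQWod4iZq3dmh3dmVH7u7J7/t6zf//YzAAa3eJipvA=="/>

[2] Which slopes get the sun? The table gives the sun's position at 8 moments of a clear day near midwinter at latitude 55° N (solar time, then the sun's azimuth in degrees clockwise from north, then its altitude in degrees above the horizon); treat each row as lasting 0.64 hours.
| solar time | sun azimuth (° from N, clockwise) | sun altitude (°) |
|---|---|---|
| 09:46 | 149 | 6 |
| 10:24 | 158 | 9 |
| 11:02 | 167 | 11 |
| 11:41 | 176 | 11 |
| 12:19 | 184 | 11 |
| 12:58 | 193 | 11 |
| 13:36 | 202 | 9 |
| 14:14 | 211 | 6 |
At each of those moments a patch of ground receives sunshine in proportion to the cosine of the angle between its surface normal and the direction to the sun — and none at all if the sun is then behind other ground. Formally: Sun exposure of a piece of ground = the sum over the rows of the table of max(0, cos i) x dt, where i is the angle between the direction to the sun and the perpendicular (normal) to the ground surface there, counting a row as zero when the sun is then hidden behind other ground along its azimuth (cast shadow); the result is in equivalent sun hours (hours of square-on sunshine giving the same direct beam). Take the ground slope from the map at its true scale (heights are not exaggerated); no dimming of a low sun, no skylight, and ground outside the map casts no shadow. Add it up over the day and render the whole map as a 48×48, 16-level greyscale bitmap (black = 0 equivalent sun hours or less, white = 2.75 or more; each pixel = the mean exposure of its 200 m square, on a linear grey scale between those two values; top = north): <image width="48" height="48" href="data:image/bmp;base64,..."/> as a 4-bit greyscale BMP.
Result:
<image width="48" height="48" href="data:image/bmp;base64,Qk32BAAAAAAAAHYAAAAoAAAAMAAAADAAAAABAAQAAAAAAIAEAAATCwAAEwsAABAAAAAAAAAAAAAAABEREQAiIiIAMzMzAERERABVVVUAZmZmAHd3dwCIiIgAmZmZAKqqqgC7u7sAzMzMAN3d3QDu7u4A////AEZUJqyVRERERERGjNuUGu/r61QiZDZmMhZ1M3QzRERERERDI2YgRH3+U0VpYxJTMAJVREMzREREREREEAAr/4ad6CRCESFmcSIjRVhkREREREREIQR1meowBCAAEiJJdXMkVVdlRERERERVQhEzABMwABAAAEMTY2d3dlV3ZURFREVnVFe8EAAyAAAAJUIhVHU1UzJHdlRWZmaIebpEUhEiEDAAAmdUVVVVMAABVlRVVni97qxhVkEQACgQOHMAAkVrpSRYl1VlVovv/+kgEhIgAREgEQAAAKmUEBEQFXVXiIiK7/YUgkQxRUQhIAAAAFtAAAABIVYjQ0MQBFERSVUwEzEgAAAAAgAAAAEzMQJmelMQATVhBGMRRnEAAAAAFQAAABJDEldVeaQhEjIjEBEAABQgAAAAEgAAERI0RDMjNVVHlpgREAAAAAFEEAAAEQAAABASQzRFZDmnaGtzEAAQAAABMgAAAAADh2UhNVVDMBRmJDh1IAAREQAAIgAQABEjdlZ1Q1ZSFoVDNVaFMRATEAAAEQAAATWHWFZmZVmGdqhnZXVUQzQjMAIgAAAAADEWZ2ZmZ4vqvbpoqVAzVDQgMwExAAEQAVpxOYeYm97/vsmpiTESNDERBDAQAAARESOKQ8qM//+ZYouKuHMzQzMhADEAARIiInNK1yzFr3e9/93YQRMzMzJFUwEAESIiM6MknYfINLl9/6ZnMAEyI0RURZgzIjMzRIUhOHh5dZm+kgAAJBAGREQzNGIzMjNERGUiE1V5mspEAAAAABETVVVVZyE0RERERFUyI1NauWNFREIAADYyZ3eZlBNFVkNERFRDM2RHVDElhAAQAAIyR3ZDJXZURERERFRERHQSEiEwAgAAAAFSMxESIRRDMjM0RDRERYcxMwAAAAAAAAFUJ3ZVIhFGVXZTNCNWZCVmMAAAAAAAAAE2ICRmUkZlRWZnihR3YgACAAAAAAAAAAAARlJGSIMjRVaM/wASEAAAAAAAARAAEhEBImchiCIQRDW9p7cwAAAAAAAAARESMyIRASapUAEkWJVBAGdRAAAAAAAAACI1VDIgAAAAAANYq9cQAHNFEREAEjUAACd4iHd2MAAAA4h0abhUSHVEdCI1VEMgAASJq7q6lQAANVaaZ3lnqmRWZ2Z1EhAAAQABI2eKuEABRorMett4y1VnZWQxRVIRAQADEAABRmUTad7pk5d3rWmVM0NGRUIjMBABQQEiR2U2VTfvoyWHWRWJdVVkVzNGUQAQFBEhFYdCEFzXVCZ3I0ETiVM1QQOHYwARIyEhEXhDV3ZDVEeEUwAABIcQAAAmMxEiMRIiIic4hlZXdmRUQwAAAAIgAAABERAjEBEBI1UyMzRrvt2nzxAAAAAAAAAAABIyABRlZmUxE0EW/vzKghAAAAAAAAAAABJBAGZYiFM1QxACapNKQmQhEQAAAAAAABMhARE2UQA5ZDMRWVVkRGVlVUQxAAAAACIBEBESAAGJvLUSNWZVEWZmRWVlQhAAABAABTAAAAE4vuUSMjUzIQ=="/>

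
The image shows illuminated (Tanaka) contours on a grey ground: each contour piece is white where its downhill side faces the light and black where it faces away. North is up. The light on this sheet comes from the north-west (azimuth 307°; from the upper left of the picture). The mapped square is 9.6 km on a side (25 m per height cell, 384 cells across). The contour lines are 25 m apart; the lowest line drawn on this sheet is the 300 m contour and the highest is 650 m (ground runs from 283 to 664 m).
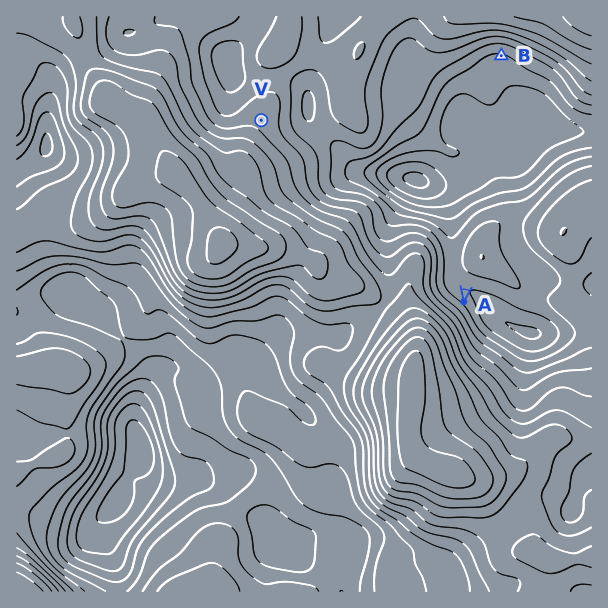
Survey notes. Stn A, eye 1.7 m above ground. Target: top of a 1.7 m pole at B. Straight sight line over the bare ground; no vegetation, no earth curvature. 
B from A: no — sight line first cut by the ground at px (468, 277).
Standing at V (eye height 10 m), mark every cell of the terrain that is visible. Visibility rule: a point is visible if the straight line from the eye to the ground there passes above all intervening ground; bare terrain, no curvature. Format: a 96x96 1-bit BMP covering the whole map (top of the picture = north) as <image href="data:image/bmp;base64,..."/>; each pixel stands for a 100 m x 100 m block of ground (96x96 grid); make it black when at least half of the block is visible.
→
<image width="96" height="96" href="data:image/bmp;base64,Qk2+BAAAAAAAAD4AAAAoAAAAYAAAAGAAAAABAAEAAAAAAIAEAAATCwAAEwsAAAIAAAAAAAAA////AAAAAAAAAAAAAAAAAAAAAAAAAAAAAAAAAAAAAAAAAAAAAAAAAAAAAAAAAAAAAAAAAAAAAAAAAAAAAAAAAAAAAAAAAAAAAAAAAAAAAAAAAAAAAAAAAAAAAAAAAAAAAAAAAAAAAAAAAAAAAAAAAAAAAAAAAAAAAAAAAAAAAAAAAAAAAAAAAAAAAAAAAAAAAAAAAAAAAAAAAAAAAAAAAAAAAAAAAAAAAAAAAAAAAAAAAAAAAAAAAAAAAAAAAAAAAAAAAAAAAAAAAAAAAAAAAAAAAAAAAAAAAAAAAAAAAAAAAAAAAAAAAAAAAAAAAAAAAAAAAAAAAAAAAAAAAAAAAAAAAAAAAAAAAAAAAAAAAAAAAAAAAAAAAAAAAAAAAAAAAAAAAAAAAAAAAAAAAAAAAAAAAAAAAAAAAAAAAAAAAIAAAAAAAAAAAAAAAeAAAAAAAAAAAAAAAfgAAAAAAAAAAAAAAPAAAAAAAAAAAAAAAAAAAAAAAAAAAAAAAAAAAAAAAAAAAIAAAAAAAAAAAAAAAIAAAAEAAAAAAAAAAYAAAAMAAAAAAAAAAYAAAAcAAAAAAAAAAYAAAAcAAAAAAAAAA8AAAAcAAAAAAAAAA8AAAA8AAAAAAAAAA8AAAA8AAAAAAAAAAeAAAA8AAAAAAAAAAfAAAA8AAAAAAAAAAfAAAA8AAAAAAAAAAPgAAB8AAAAAAAAAAPgAAB8AAAAAAAAAAPwAAA8AAAAAAAAAAP4AAA4AAAAAAAAAAPwAABwAAAAAAAAAAPgAADwAAAAAAAAAAOAAADwAAAAAAAAAAMAAADwAAAAAAAAAAcAAADgAAAAAAAAAAcAAADgAAAAAAAAAAcAAADgAAAAAAAAAAcAAAHAAAAAAAAAAAeAcAPAAAAAAAAAAAeA8AfAAAAAAAAAgAfA8A+AAAAAAAAB4AfB8B+AAAAAAAGB8Afh+D+AAAAAAD/z+Afj+D+AAAAAAD///AP//H/AAAAAAAP//AP//n/gAAAAAAB//gP////wAAAAAAA//wf////4AAAAAAAEH8/////8AAAAAAAAB/A////8AAAABAAAAcAf///8AAAADgAAAAAD///8AAAADgAAAAAAP//8AAAAHgAAAAAAB//8AAAAPgAAAAAAAB/8AAAAPgHAAAAAAAf8AAAAfwf8BgAAAAP8AAAA/5//DwAAAAD8AAAB/////wAAAAA8AAAB/////wAAAAAMAAAD/////wAAAAAAAAAD///B/wAAAAAAAAAH/9/B/gAAAAAEAAAH/4/B/gAAAAAMAAAH/4fB/AAAAAAcAAAH/4PB/AAAAAA8AAAH/4AB/AAAAAB8AAAH/4AB/AAAAAB8AAAH/4AB/AAAAAD8AAAD/8fD/AAAAAD8AAAD/////gAAAAH8AAAB/////gAAAAf8AAAB/////gAAAA/8AAAA/////wAAAB/8AAAA//j//wACAH/8AAAA//g4fwAP4P/8AAAA//gQfwAf///8AAAAf/gAPwAf///8AMAAf/wAH8A////8AOAAP/wAH/g////8="/>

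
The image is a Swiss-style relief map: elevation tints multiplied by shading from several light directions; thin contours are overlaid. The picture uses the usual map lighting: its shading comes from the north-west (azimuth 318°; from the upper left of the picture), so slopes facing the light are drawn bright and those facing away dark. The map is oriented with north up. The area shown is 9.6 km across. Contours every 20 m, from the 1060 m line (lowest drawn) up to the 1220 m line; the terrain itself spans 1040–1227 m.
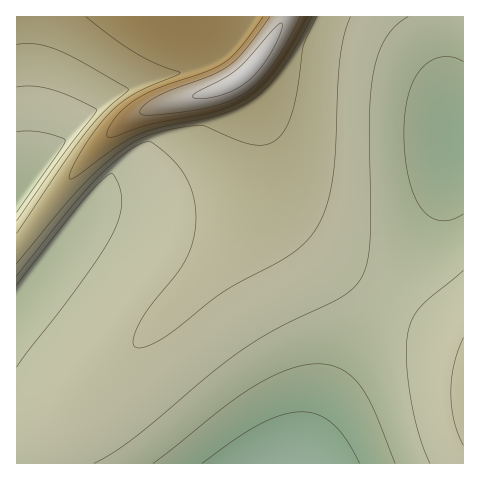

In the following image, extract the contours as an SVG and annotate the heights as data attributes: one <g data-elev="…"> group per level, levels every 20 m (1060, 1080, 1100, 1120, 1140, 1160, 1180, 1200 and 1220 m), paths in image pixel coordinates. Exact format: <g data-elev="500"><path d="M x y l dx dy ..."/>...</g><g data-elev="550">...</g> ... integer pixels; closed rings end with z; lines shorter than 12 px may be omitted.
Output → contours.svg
<g data-elev="1060"><path d="M202 463l35-25 23-14 23-9 18-3 17 3 15 9 14 16 13 23"/></g><g data-elev="1080"><path d="M153 463l71-56 31-21 33-17 16-4 14-1 12 1 11 4 10 7 9 9 14 25 21 53"/><path d="M463 214l-11 6-12 1-10-5-9-8-7-13-5-17-4-21-1-24 1-20 3-17 5-15 7-11 10-8 11-5 12 0 10 5"/></g><g data-elev="1100"><path d="M94 463l19-10 21-15 77-65 32-24 36-22 61-29 11-8 8-9 7-16 4-23-1-124 4-44 5-20 7-15 11-13 12-9"/><path d="M17 285l68-87 20-21 5-3 3 0 7 13 2 14-2 15-7 18-12 19-18 27-66 87"/><path d="M463 270l-43 37-8 12-4 15-1 28 4 37 8 36 11 28"/><path d="M17 132l12-1 13 1 15 4 8 4-5 11-43 61"/></g><g data-elev="1120"><path d="M463 338l-9 26-3 28 3 29 9 24"/><path d="M17 276l52-66 27-31 31-27 11-7 10-4 6 3 16 13 15 19 9 23 2 25-3 18-6 16-10 15-24 29-11 17-8 18-1 6 2 4 4 1 6-1 16-8 62-47 56-30 18-12 11-11 9-12 8-16 5-17 5-36 5-98 4-25 7-18"/><path d="M17 87l16-1 19 3 24 10 20 11-36 49-43 62"/></g><g data-elev="1140"><path d="M17 264l45-56 27-29 27-24 24-16 25-8 35-6 6 1 30 14 16 5 14 0 11-6 8-9 7-15 5-25 6-42 14-31"/><path d="M17 45l19-1 23 6 29 15 39 23 1 2-23 21-21 23-67 99"/></g><g data-elev="1160"><path d="M86 17l28 22 22 14 21 11 23 9-2 2-41 18-24 17-15 16-15 22-12 22-2 6 1 3 8-4 40-29 20-11 21-7 61-13 17-7 14-8 14-11 15-18 16-24 16-30"/></g><g data-elev="1180"><path d="M263 17l-20 28-15 15-18 10-51 18-23 11-12 10-9 9-7 12 0 7 7 0 38-13 62-12 15-6 14-7 16-11 14-17 17-24 16-30"/></g><g data-elev="1200"><path d="M270 17l-24 31-16 17-19 10-40 15-15 7-13 9-3 4 0 3 4 2 9 0 46-5 23-6 20-9 15-11 14-16 14-22 15-29"/></g><g data-elev="1220"><path d="M195 98l12 0 15-3 14-6 13-9 11-12 11-15 9-19 2-10-2-1-6 5-36 40-14 10-28 14-3 4z"/></g>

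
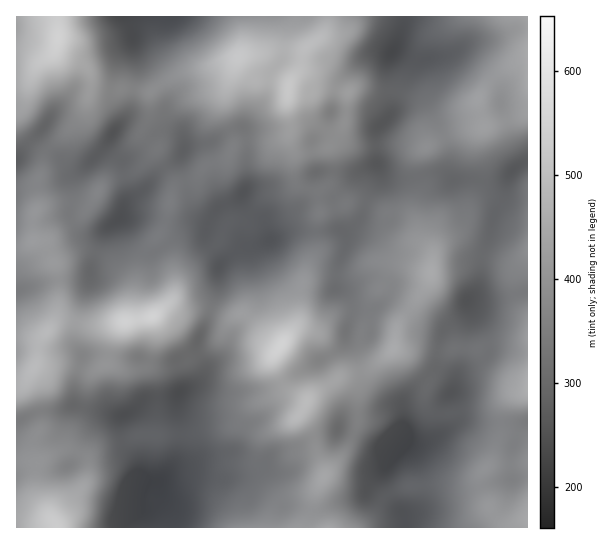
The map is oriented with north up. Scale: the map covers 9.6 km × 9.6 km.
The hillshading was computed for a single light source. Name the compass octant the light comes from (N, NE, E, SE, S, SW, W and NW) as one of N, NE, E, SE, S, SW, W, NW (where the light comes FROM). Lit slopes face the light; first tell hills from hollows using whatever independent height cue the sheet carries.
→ NW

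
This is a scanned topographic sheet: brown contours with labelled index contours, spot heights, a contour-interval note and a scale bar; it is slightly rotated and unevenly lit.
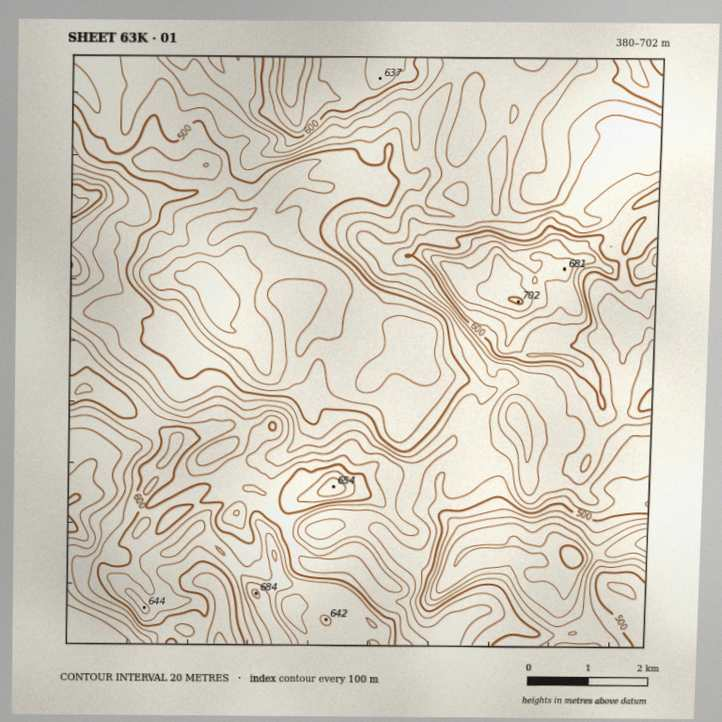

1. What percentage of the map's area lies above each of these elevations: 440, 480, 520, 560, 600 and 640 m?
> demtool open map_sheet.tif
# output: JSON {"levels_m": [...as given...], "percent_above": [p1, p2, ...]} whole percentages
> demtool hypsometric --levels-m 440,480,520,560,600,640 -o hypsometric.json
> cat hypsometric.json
{"levels_m": [440, 480, 520, 560, 600, 640], "percent_above": [95, 82, 63, 37, 17, 4]}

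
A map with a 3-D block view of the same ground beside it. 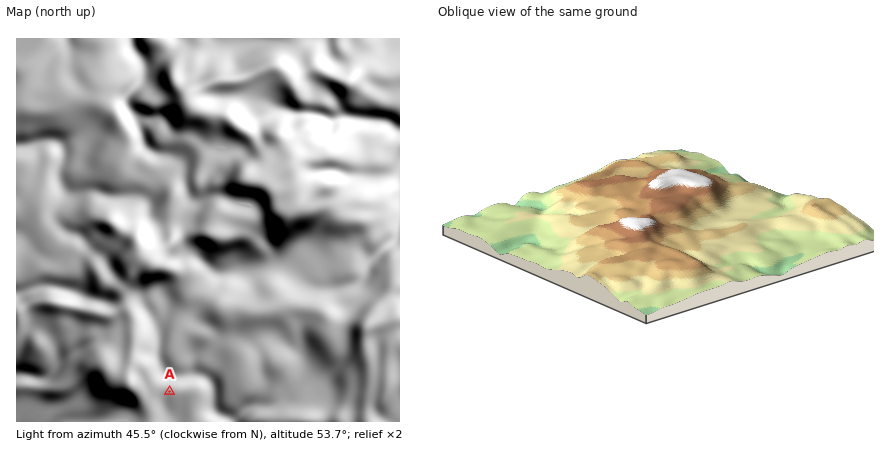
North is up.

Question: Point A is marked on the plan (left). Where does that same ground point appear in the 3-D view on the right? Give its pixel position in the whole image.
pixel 725 270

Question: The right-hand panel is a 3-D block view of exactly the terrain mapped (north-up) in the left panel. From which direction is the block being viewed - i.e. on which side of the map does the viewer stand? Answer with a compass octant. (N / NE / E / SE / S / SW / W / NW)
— SW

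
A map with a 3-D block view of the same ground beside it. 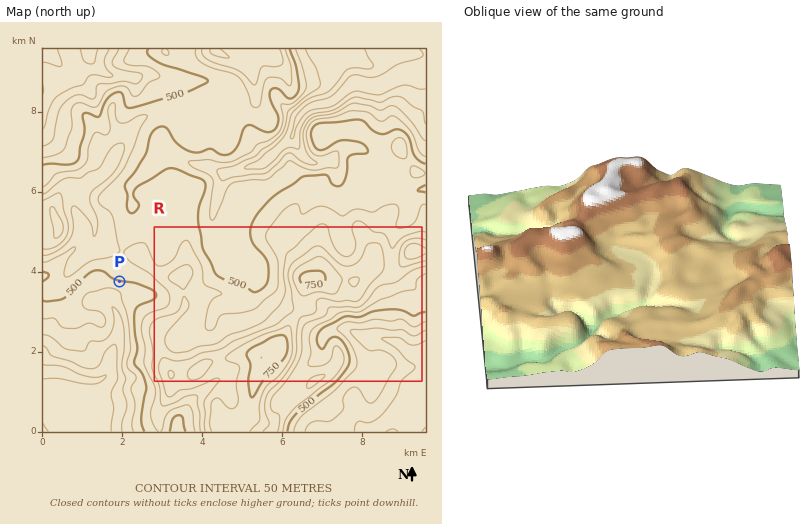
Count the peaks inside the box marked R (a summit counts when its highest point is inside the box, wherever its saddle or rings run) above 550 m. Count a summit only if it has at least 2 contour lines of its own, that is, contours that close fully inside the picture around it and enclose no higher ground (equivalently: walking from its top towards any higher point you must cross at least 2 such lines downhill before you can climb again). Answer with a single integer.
1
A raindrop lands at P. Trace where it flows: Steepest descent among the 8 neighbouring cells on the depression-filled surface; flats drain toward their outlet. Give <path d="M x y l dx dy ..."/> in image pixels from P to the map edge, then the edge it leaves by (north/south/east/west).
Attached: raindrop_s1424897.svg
<path d="M120 282l0 6-12 12 0 2 6 8 4 6 0 4 0 14-4 12-2 4-2 18-4 6-4 4-4 2-12 0-12-2-10-6-4 0-2 0-16 0"/>
exit: west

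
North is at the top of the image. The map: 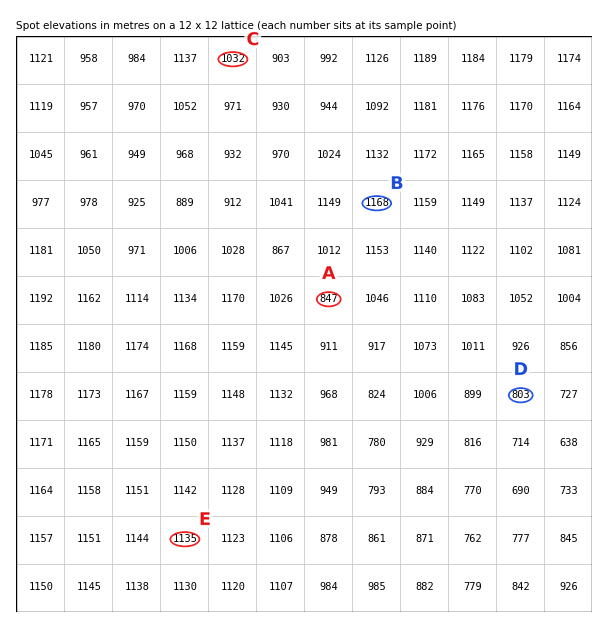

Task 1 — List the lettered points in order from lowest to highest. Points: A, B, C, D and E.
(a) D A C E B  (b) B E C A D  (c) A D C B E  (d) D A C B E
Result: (a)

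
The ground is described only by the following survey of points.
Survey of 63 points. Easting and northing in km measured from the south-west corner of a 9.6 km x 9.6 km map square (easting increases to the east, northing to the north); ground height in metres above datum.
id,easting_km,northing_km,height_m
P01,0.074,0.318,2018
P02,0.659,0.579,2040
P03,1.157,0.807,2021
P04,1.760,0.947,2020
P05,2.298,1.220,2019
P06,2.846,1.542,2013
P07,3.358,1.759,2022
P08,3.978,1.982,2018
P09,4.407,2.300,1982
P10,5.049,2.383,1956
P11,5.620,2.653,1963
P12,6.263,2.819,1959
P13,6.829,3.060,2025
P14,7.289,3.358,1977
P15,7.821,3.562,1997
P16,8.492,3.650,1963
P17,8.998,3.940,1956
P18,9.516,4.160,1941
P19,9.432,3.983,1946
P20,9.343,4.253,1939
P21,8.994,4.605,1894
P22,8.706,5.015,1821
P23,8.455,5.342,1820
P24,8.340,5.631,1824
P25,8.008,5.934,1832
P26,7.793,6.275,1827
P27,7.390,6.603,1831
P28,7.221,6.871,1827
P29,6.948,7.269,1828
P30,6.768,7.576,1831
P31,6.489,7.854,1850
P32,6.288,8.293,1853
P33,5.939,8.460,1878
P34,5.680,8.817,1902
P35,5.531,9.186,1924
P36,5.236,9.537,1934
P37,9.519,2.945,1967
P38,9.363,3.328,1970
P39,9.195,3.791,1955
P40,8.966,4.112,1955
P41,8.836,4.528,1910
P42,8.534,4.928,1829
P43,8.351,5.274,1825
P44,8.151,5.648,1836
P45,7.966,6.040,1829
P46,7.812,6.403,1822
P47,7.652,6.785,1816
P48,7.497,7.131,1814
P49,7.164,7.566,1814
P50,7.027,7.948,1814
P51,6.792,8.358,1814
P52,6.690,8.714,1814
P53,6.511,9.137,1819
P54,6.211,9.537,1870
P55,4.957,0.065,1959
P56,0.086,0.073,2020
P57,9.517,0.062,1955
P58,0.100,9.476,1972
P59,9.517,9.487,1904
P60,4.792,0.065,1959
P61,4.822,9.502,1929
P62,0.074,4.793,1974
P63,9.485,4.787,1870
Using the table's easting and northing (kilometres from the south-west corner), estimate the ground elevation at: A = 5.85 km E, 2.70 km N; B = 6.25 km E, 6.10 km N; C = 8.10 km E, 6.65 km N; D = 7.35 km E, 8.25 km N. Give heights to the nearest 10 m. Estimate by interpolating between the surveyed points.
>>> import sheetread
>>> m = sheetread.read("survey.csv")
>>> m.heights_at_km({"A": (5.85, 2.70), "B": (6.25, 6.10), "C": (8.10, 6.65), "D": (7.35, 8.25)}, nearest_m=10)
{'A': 1950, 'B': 1900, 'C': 1820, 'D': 1820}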